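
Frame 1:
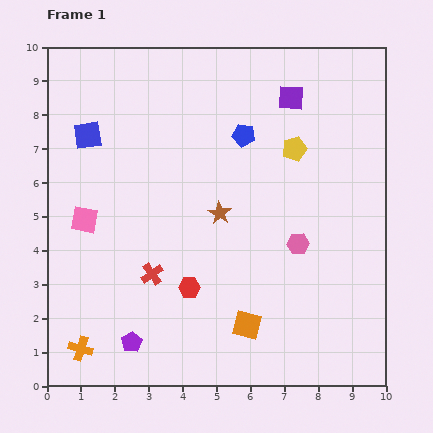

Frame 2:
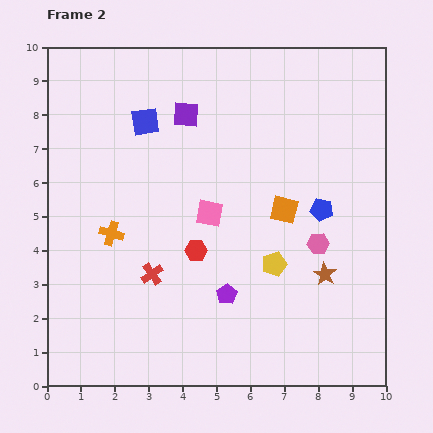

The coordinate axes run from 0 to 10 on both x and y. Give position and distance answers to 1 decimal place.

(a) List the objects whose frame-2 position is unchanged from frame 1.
the red cross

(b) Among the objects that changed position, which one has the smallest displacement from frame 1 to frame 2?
the pink hexagon

(moved 0.6)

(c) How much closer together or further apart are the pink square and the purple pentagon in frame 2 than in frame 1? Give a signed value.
-1.4

Distance in frame 1: 3.9. Distance in frame 2: 2.5.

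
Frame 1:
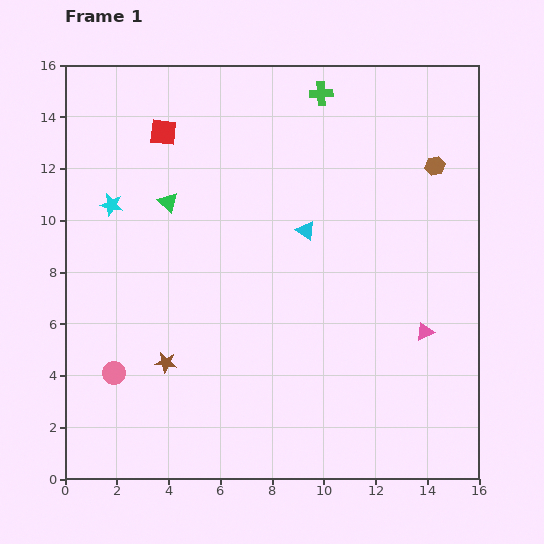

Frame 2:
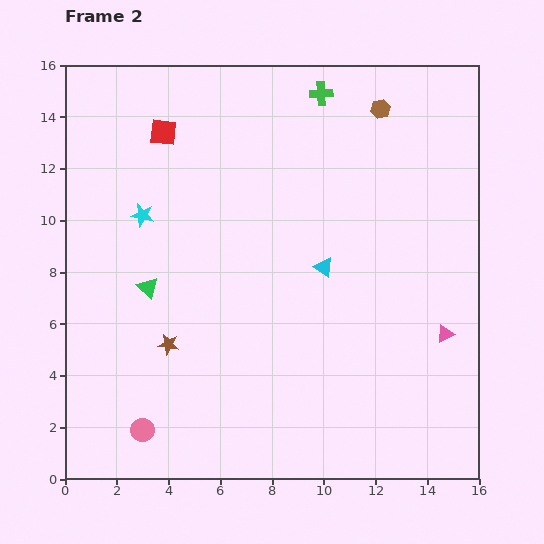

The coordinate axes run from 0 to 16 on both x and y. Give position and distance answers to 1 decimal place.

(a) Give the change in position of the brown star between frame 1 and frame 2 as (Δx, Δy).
(0.1, 0.7)

The brown star was at (3.9, 4.5) in frame 1 and (4.0, 5.2) in frame 2.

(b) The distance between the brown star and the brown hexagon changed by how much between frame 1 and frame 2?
-0.7

Distance in frame 1: 12.9. Distance in frame 2: 12.2.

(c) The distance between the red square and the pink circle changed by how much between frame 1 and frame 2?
+2.0

Distance in frame 1: 9.5. Distance in frame 2: 11.5.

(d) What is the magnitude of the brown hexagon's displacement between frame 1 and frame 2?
3.0

The brown hexagon moved from (14.3, 12.1) to (12.2, 14.3), a distance of √(2.1² + 2.2²) ≈ 3.0.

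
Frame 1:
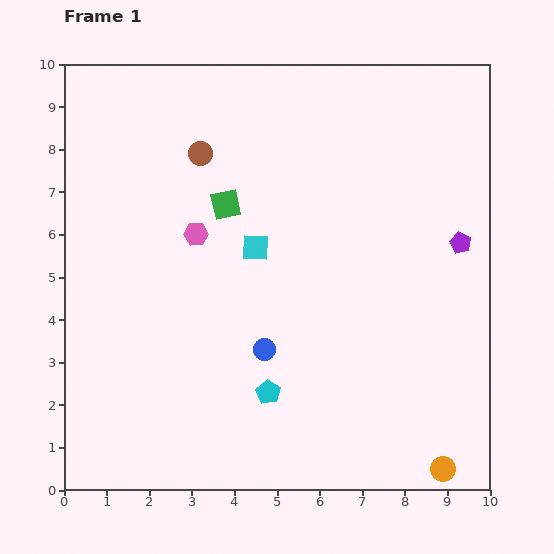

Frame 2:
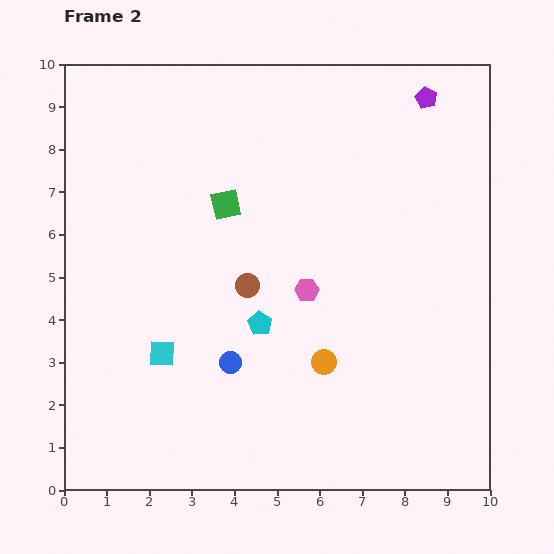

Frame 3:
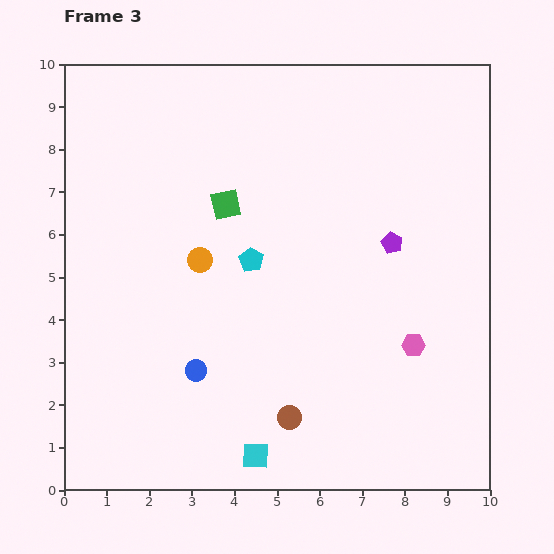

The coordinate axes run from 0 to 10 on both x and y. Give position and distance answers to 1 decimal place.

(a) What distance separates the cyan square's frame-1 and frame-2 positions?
3.3

The cyan square moved from (4.5, 5.7) to (2.3, 3.2), a distance of √(2.2² + 2.5²) ≈ 3.3.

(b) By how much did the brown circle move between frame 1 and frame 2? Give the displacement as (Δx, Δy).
(1.1, -3.1)

The brown circle was at (3.2, 7.9) in frame 1 and (4.3, 4.8) in frame 2.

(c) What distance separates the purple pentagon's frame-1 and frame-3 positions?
1.6

The purple pentagon moved from (9.3, 5.8) to (7.7, 5.8), a distance of √(1.6² + 0.0²) ≈ 1.6.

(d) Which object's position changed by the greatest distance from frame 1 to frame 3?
the orange circle

(moved 7.5; next 6.5)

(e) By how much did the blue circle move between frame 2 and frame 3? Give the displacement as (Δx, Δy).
(-0.8, -0.2)

The blue circle was at (3.9, 3.0) in frame 2 and (3.1, 2.8) in frame 3.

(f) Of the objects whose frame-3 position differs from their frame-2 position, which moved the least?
the blue circle

(moved 0.8)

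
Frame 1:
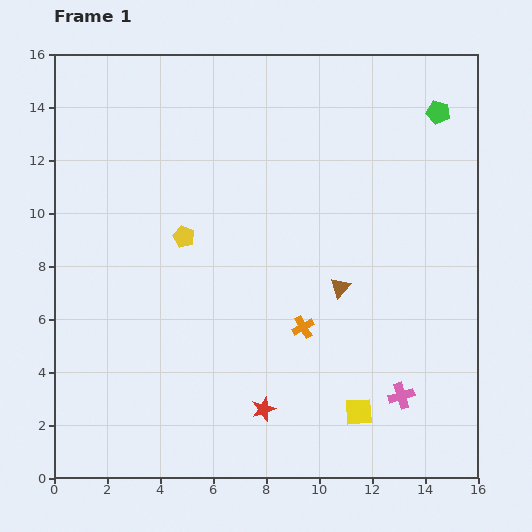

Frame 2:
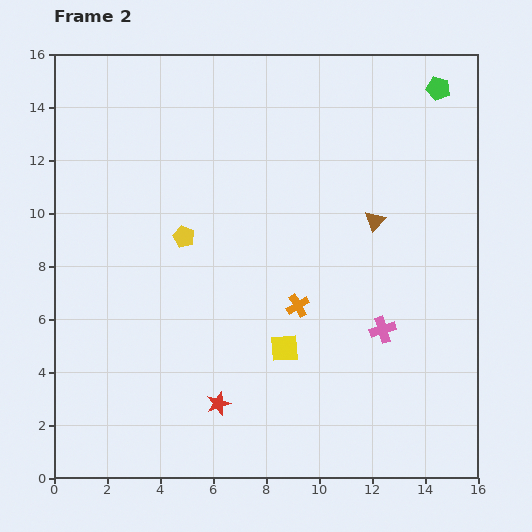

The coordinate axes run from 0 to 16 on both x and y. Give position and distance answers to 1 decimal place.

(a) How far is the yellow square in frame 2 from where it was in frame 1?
3.7

The yellow square moved from (11.5, 2.5) to (8.7, 4.9), a distance of √(2.8² + 2.4²) ≈ 3.7.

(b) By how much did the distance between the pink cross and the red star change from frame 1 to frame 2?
+1.6

Distance in frame 1: 5.2. Distance in frame 2: 6.8.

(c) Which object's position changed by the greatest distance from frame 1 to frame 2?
the yellow square

(moved 3.7; next 2.8)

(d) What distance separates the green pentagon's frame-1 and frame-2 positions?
0.9

The green pentagon moved from (14.5, 13.8) to (14.5, 14.7), a distance of √(0.0² + 0.9²) ≈ 0.9.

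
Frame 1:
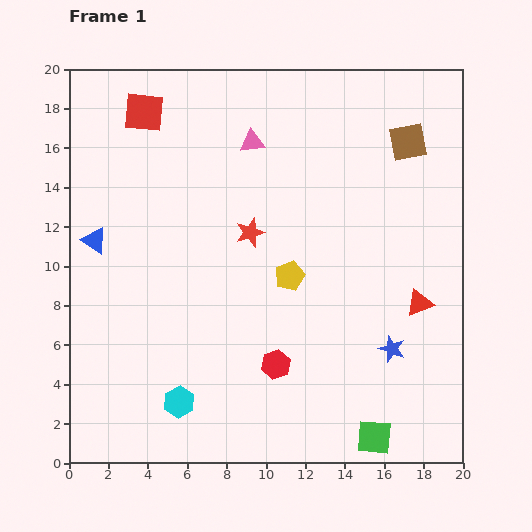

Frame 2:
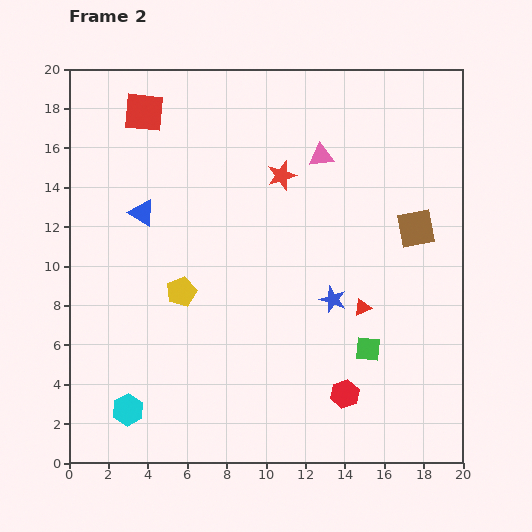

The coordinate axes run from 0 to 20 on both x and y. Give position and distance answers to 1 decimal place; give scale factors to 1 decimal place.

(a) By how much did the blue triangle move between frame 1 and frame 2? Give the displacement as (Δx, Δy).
(2.4, 1.4)

The blue triangle was at (1.3, 11.3) in frame 1 and (3.7, 12.7) in frame 2.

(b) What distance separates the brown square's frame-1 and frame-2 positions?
4.4

The brown square moved from (17.2, 16.3) to (17.6, 11.9), a distance of √(0.4² + 4.4²) ≈ 4.4.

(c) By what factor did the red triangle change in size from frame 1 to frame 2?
0.6×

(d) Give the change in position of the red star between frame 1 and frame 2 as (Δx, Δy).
(1.6, 2.9)

The red star was at (9.2, 11.7) in frame 1 and (10.8, 14.6) in frame 2.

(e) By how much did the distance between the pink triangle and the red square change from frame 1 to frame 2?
+3.6

Distance in frame 1: 5.7. Distance in frame 2: 9.3.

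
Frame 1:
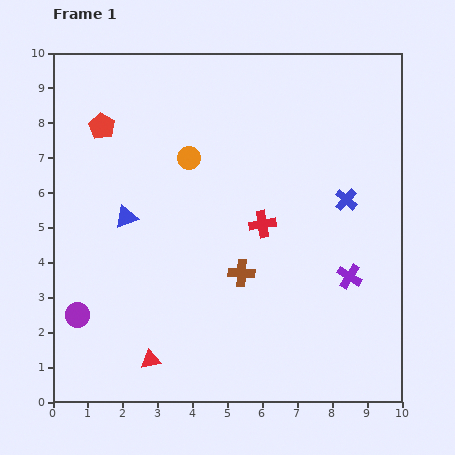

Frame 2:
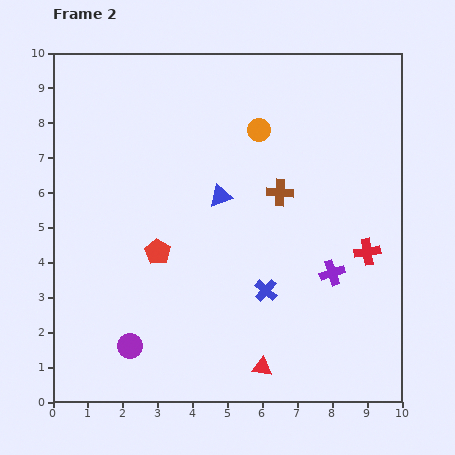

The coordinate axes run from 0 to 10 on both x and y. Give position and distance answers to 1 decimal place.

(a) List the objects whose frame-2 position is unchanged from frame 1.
none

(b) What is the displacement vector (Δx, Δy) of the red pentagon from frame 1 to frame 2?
(1.6, -3.6)

The red pentagon was at (1.4, 7.9) in frame 1 and (3.0, 4.3) in frame 2.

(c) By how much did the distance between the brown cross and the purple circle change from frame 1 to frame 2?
+1.3

Distance in frame 1: 4.9. Distance in frame 2: 6.2.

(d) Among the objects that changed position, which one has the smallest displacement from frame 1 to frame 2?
the purple cross

(moved 0.5)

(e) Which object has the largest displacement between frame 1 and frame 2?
the red pentagon

(moved 3.9; next 3.5)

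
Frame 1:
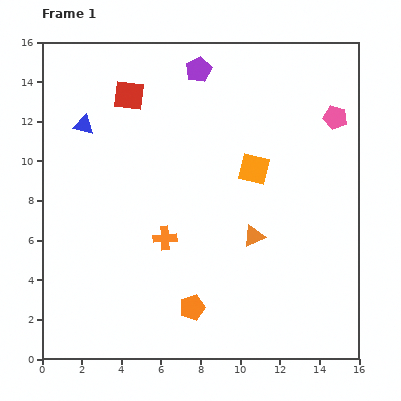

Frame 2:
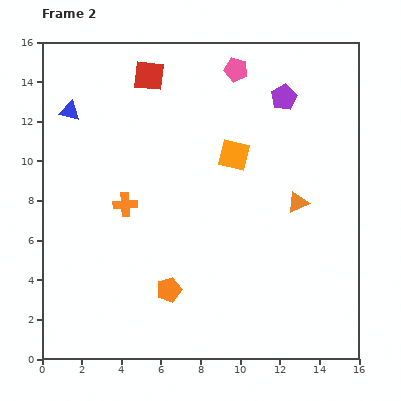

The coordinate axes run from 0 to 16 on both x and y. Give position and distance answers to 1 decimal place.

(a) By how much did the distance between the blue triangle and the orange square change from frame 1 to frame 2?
-0.3

Distance in frame 1: 8.9. Distance in frame 2: 8.6.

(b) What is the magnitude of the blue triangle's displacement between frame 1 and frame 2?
1.0

The blue triangle moved from (2.1, 11.8) to (1.4, 12.5), a distance of √(0.7² + 0.7²) ≈ 1.0.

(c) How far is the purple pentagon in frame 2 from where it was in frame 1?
4.5

The purple pentagon moved from (7.9, 14.6) to (12.2, 13.2), a distance of √(4.3² + 1.4²) ≈ 4.5.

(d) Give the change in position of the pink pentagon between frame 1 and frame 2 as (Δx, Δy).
(-5.0, 2.4)

The pink pentagon was at (14.8, 12.2) in frame 1 and (9.8, 14.6) in frame 2.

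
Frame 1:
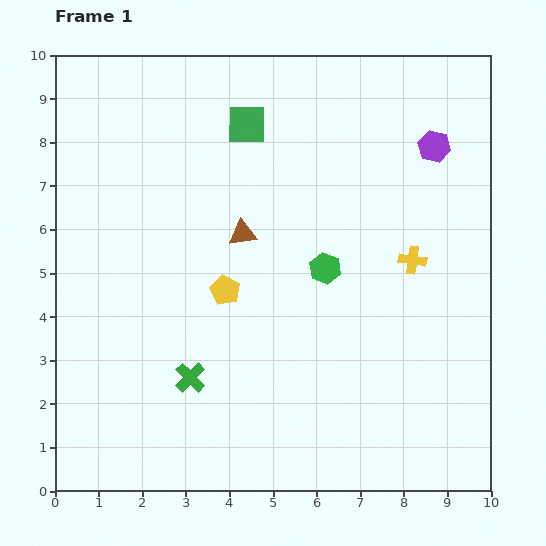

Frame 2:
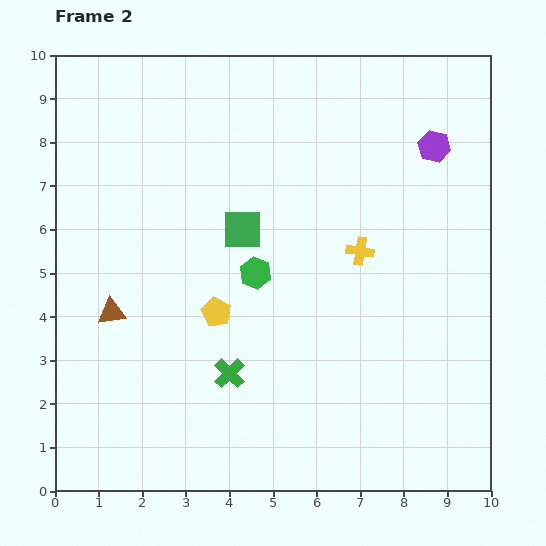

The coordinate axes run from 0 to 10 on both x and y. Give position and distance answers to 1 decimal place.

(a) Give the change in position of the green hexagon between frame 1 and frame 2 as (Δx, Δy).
(-1.6, -0.1)

The green hexagon was at (6.2, 5.1) in frame 1 and (4.6, 5.0) in frame 2.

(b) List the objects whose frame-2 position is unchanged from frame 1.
the purple hexagon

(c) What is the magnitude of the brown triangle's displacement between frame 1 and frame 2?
3.5

The brown triangle moved from (4.3, 5.9) to (1.3, 4.1), a distance of √(3.0² + 1.8²) ≈ 3.5.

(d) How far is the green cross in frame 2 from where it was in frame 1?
0.9

The green cross moved from (3.1, 2.6) to (4.0, 2.7), a distance of √(0.9² + 0.1²) ≈ 0.9.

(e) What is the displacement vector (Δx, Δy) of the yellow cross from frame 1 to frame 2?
(-1.2, 0.2)

The yellow cross was at (8.2, 5.3) in frame 1 and (7.0, 5.5) in frame 2.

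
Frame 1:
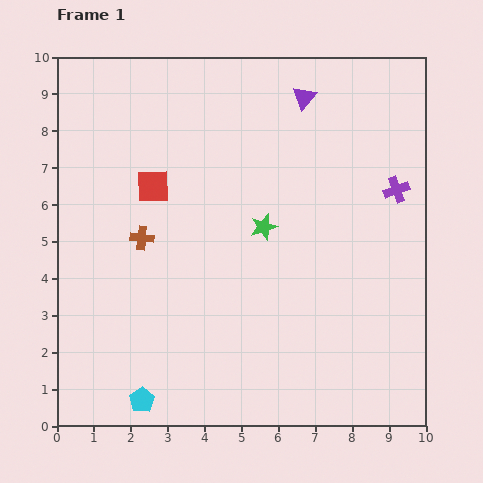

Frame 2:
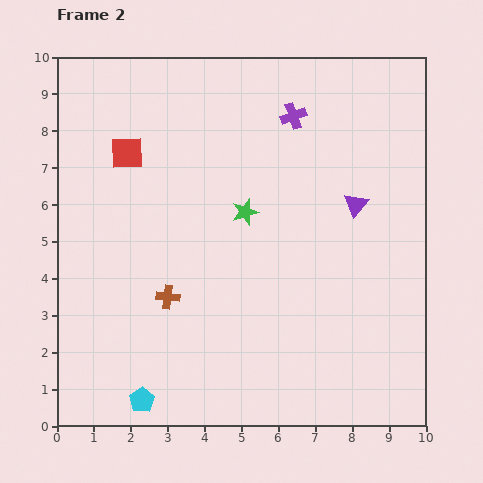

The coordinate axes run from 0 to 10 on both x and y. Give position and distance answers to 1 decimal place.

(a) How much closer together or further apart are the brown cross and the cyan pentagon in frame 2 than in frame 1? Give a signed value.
-1.5

Distance in frame 1: 4.4. Distance in frame 2: 2.9.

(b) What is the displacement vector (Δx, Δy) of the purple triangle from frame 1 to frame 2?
(1.4, -2.9)

The purple triangle was at (6.7, 8.9) in frame 1 and (8.1, 6.0) in frame 2.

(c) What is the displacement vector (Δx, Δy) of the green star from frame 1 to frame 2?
(-0.5, 0.4)

The green star was at (5.6, 5.4) in frame 1 and (5.1, 5.8) in frame 2.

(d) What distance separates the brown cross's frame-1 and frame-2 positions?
1.7

The brown cross moved from (2.3, 5.1) to (3.0, 3.5), a distance of √(0.7² + 1.6²) ≈ 1.7.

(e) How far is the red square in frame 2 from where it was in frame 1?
1.1

The red square moved from (2.6, 6.5) to (1.9, 7.4), a distance of √(0.7² + 0.9²) ≈ 1.1.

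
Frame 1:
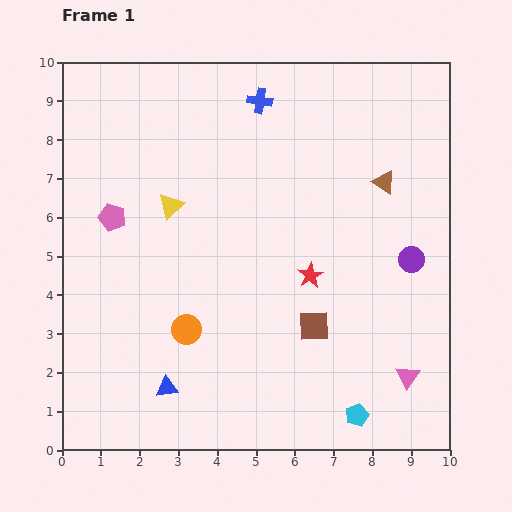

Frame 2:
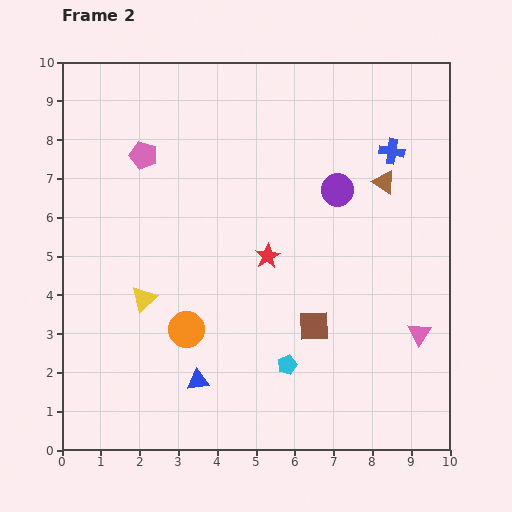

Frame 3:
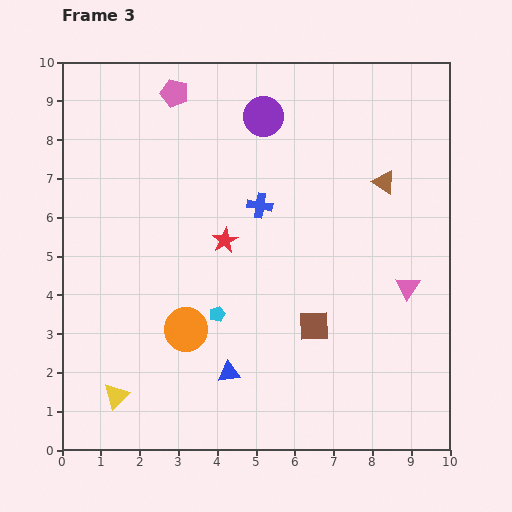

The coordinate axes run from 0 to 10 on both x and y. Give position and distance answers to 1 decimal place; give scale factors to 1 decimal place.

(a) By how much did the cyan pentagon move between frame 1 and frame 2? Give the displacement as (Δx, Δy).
(-1.8, 1.3)

The cyan pentagon was at (7.6, 0.9) in frame 1 and (5.8, 2.2) in frame 2.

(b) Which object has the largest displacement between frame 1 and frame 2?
the blue cross

(moved 3.6; next 2.6)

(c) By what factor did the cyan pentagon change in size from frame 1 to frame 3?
0.7×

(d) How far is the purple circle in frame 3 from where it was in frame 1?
5.3

The purple circle moved from (9.0, 4.9) to (5.2, 8.6), a distance of √(3.8² + 3.7²) ≈ 5.3.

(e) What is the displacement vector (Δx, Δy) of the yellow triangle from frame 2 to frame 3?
(-0.7, -2.5)

The yellow triangle was at (2.1, 3.9) in frame 2 and (1.4, 1.4) in frame 3.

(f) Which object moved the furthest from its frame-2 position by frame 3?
the blue cross

(moved 3.7; next 2.7)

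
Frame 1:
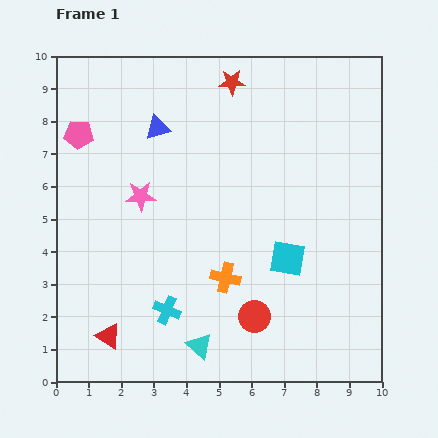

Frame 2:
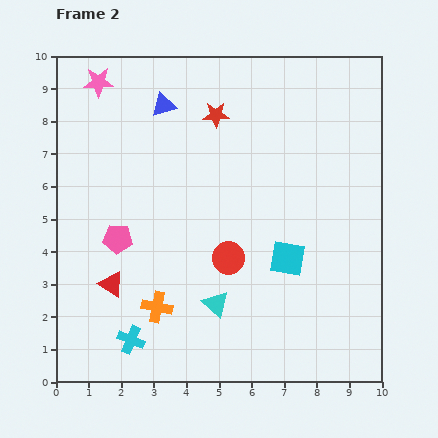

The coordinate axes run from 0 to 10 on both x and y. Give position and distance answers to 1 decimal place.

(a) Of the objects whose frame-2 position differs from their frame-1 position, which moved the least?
the blue triangle

(moved 0.7)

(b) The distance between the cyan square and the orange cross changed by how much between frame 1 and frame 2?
+2.3

Distance in frame 1: 2.0. Distance in frame 2: 4.3.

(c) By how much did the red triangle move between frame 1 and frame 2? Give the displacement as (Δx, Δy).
(0.1, 1.6)

The red triangle was at (1.6, 1.4) in frame 1 and (1.7, 3.0) in frame 2.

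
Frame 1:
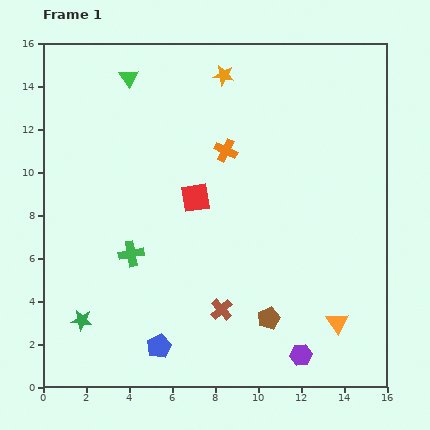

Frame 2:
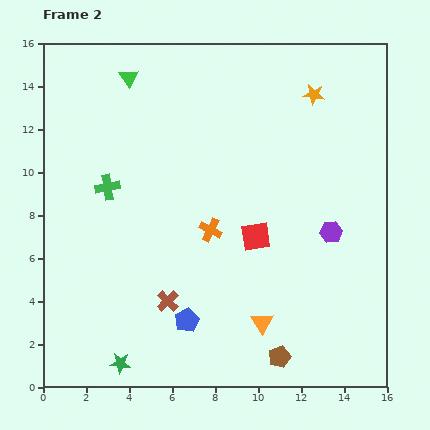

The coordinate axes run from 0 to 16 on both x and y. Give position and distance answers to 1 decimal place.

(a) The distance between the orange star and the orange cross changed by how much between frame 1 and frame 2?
+4.4

Distance in frame 1: 3.5. Distance in frame 2: 7.9.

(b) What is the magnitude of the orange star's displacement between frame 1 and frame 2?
4.3

The orange star moved from (8.4, 14.5) to (12.6, 13.6), a distance of √(4.2² + 0.9²) ≈ 4.3.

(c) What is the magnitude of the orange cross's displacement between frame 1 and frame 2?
3.8

The orange cross moved from (8.5, 11.0) to (7.8, 7.3), a distance of √(0.7² + 3.7²) ≈ 3.8.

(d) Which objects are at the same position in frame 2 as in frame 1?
the green triangle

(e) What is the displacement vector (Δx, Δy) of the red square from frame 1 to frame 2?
(2.8, -1.8)

The red square was at (7.1, 8.8) in frame 1 and (9.9, 7.0) in frame 2.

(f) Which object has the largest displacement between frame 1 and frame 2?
the purple hexagon

(moved 5.9; next 4.3)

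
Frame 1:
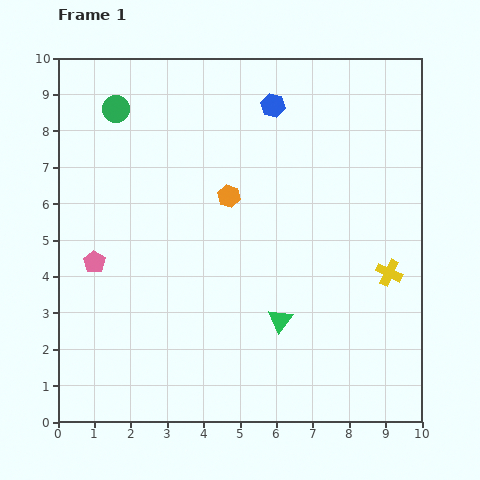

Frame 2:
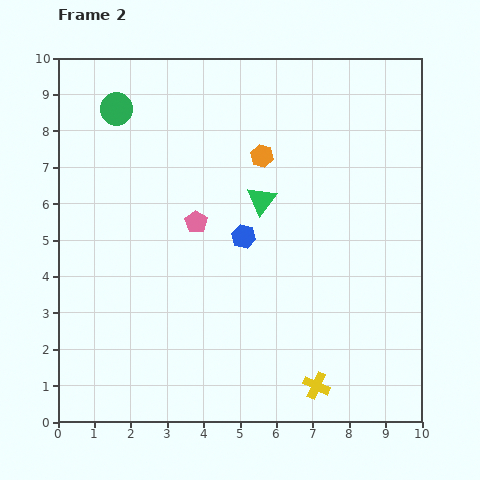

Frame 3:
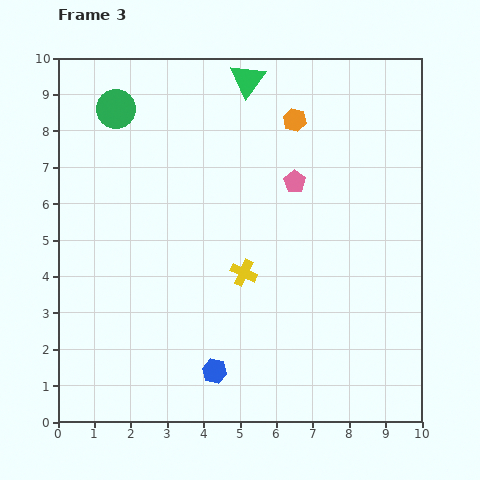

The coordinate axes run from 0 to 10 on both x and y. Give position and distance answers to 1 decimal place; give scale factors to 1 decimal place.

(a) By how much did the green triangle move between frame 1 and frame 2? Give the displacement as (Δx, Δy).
(-0.5, 3.3)

The green triangle was at (6.1, 2.8) in frame 1 and (5.6, 6.1) in frame 2.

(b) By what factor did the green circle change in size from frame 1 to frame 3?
1.4×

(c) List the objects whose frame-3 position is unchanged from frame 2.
the green circle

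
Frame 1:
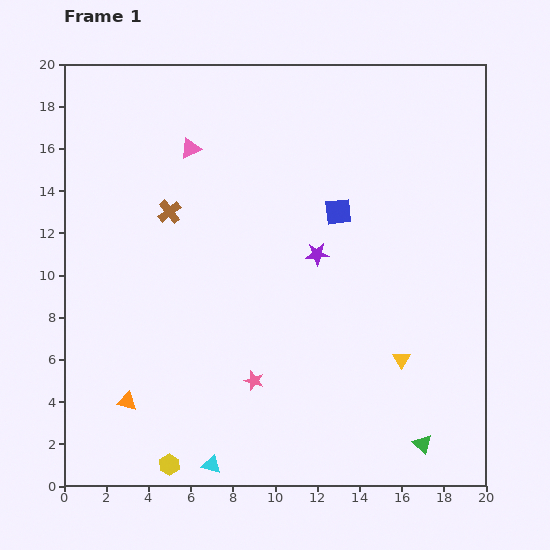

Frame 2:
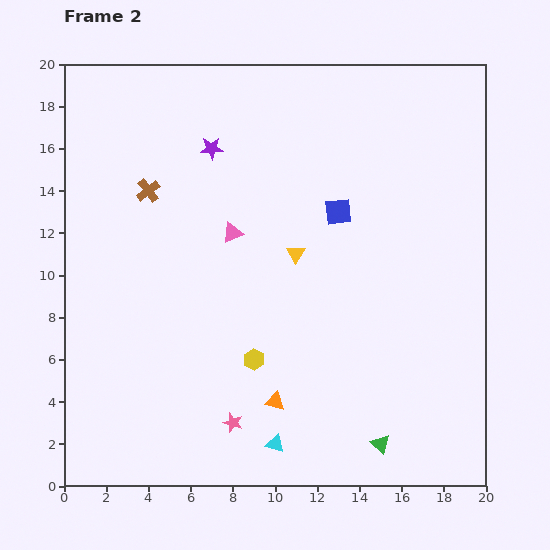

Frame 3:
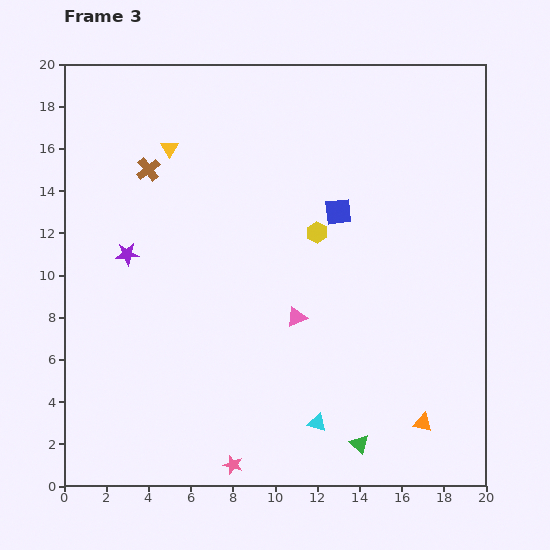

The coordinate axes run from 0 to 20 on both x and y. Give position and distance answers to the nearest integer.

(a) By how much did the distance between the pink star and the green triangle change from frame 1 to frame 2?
-2

Distance in frame 1: 9. Distance in frame 2: 7.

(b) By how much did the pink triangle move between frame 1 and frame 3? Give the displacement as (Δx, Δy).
(5, -8)

The pink triangle was at (6, 16) in frame 1 and (11, 8) in frame 3.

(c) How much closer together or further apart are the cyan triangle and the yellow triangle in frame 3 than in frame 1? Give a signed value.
+5

Distance in frame 1: 10. Distance in frame 3: 15.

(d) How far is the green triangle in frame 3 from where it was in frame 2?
1

The green triangle moved from (15, 2) to (14, 2), a distance of √(1² + 0²) ≈ 1.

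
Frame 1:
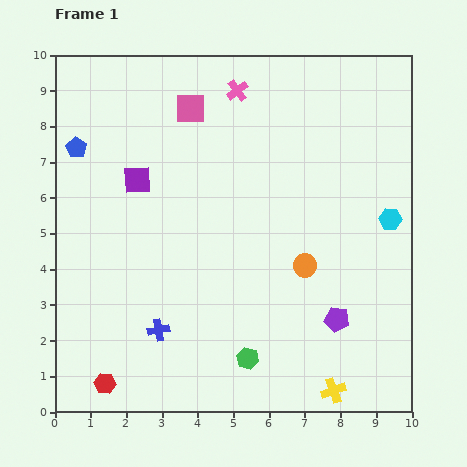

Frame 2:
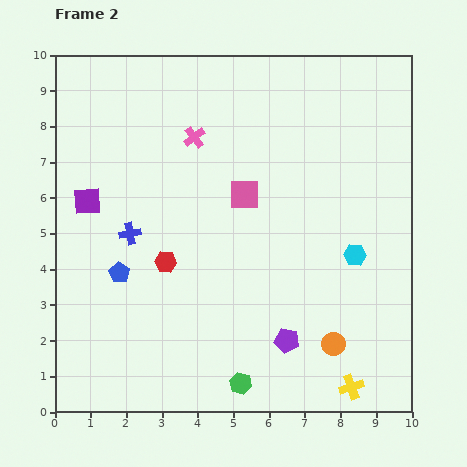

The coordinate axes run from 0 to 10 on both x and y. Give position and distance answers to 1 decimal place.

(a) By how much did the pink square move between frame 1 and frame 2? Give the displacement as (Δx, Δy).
(1.5, -2.4)

The pink square was at (3.8, 8.5) in frame 1 and (5.3, 6.1) in frame 2.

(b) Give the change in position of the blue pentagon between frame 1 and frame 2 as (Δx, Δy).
(1.2, -3.5)

The blue pentagon was at (0.6, 7.4) in frame 1 and (1.8, 3.9) in frame 2.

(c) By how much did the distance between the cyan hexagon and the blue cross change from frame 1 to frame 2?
-0.9

Distance in frame 1: 7.2. Distance in frame 2: 6.3.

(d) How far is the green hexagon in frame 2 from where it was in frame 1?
0.7

The green hexagon moved from (5.4, 1.5) to (5.2, 0.8), a distance of √(0.2² + 0.7²) ≈ 0.7.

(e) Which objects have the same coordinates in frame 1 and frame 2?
none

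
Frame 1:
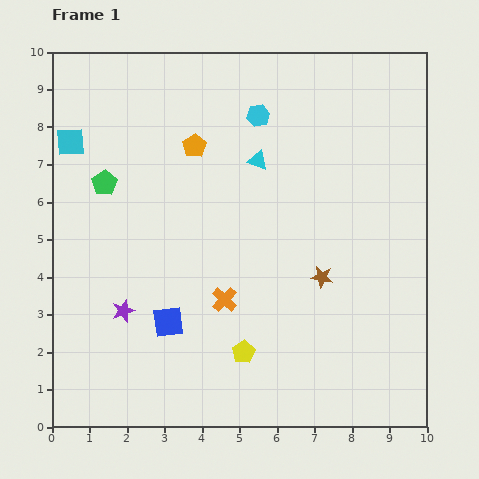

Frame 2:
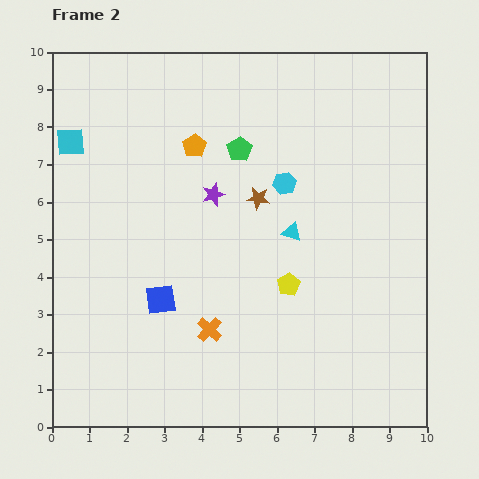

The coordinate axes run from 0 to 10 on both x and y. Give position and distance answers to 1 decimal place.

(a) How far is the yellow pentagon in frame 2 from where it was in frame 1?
2.2

The yellow pentagon moved from (5.1, 2.0) to (6.3, 3.8), a distance of √(1.2² + 1.8²) ≈ 2.2.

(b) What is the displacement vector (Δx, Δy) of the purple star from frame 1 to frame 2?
(2.4, 3.1)

The purple star was at (1.9, 3.1) in frame 1 and (4.3, 6.2) in frame 2.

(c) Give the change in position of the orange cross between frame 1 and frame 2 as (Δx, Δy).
(-0.4, -0.8)

The orange cross was at (4.6, 3.4) in frame 1 and (4.2, 2.6) in frame 2.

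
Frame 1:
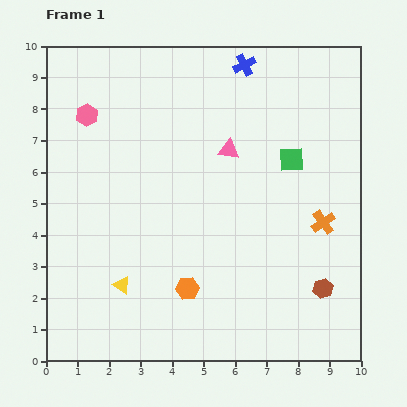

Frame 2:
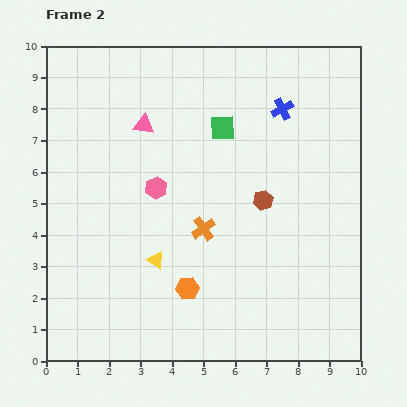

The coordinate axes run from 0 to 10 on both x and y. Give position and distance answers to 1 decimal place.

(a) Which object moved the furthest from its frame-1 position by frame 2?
the orange cross

(moved 3.8; next 3.4)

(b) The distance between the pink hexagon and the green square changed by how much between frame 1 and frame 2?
-3.8

Distance in frame 1: 6.6. Distance in frame 2: 2.8.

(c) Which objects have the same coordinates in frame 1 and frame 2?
the orange hexagon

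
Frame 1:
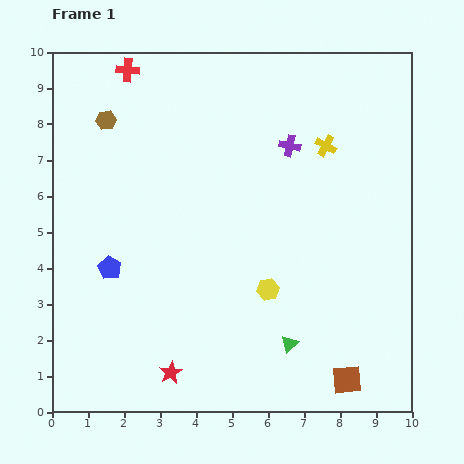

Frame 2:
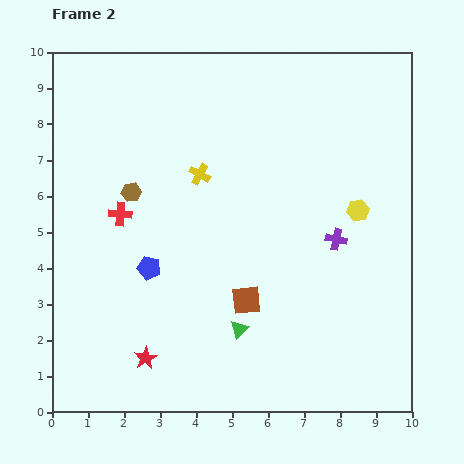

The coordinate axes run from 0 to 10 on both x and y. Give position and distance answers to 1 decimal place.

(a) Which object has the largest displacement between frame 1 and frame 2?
the red cross

(moved 4.0; next 3.6)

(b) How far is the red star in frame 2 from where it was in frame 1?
0.8

The red star moved from (3.3, 1.1) to (2.6, 1.5), a distance of √(0.7² + 0.4²) ≈ 0.8.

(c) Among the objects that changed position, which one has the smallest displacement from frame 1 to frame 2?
the red star

(moved 0.8)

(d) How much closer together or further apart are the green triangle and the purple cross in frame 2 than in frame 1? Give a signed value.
-1.8

Distance in frame 1: 5.5. Distance in frame 2: 3.7.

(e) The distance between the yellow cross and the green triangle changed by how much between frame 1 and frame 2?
-1.2

Distance in frame 1: 5.6. Distance in frame 2: 4.4.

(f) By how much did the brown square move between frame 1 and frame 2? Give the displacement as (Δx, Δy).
(-2.8, 2.2)

The brown square was at (8.2, 0.9) in frame 1 and (5.4, 3.1) in frame 2.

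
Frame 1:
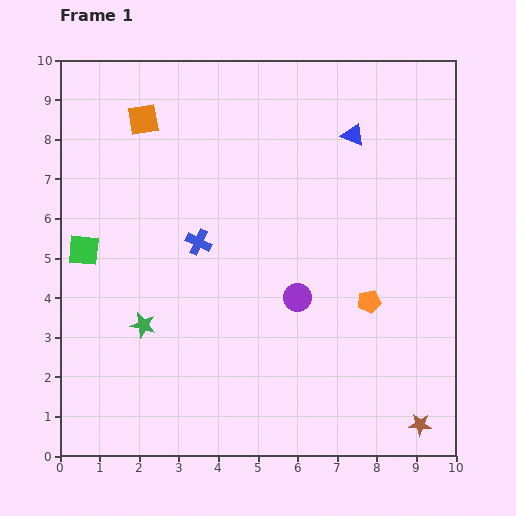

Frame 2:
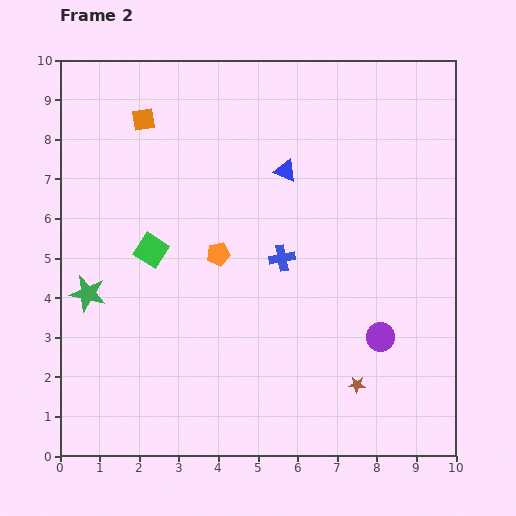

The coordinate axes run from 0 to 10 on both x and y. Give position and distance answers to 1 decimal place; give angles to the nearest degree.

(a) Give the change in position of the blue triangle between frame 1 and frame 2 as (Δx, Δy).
(-1.7, -0.9)

The blue triangle was at (7.4, 8.1) in frame 1 and (5.7, 7.2) in frame 2.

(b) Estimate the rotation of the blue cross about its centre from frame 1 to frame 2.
36° counter-clockwise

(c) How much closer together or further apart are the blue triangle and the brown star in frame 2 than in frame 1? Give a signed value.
-1.8

Distance in frame 1: 7.5. Distance in frame 2: 5.7.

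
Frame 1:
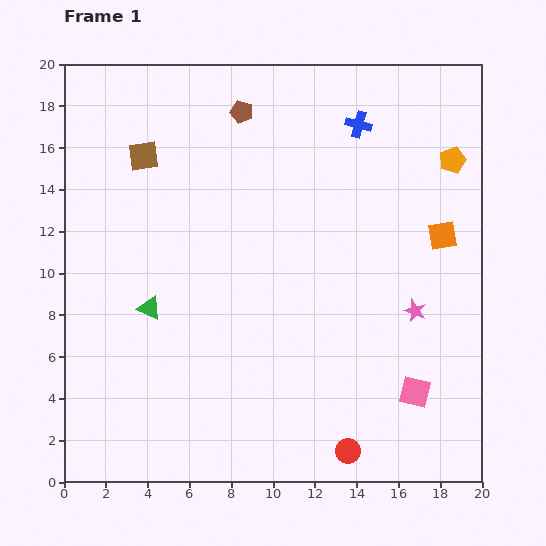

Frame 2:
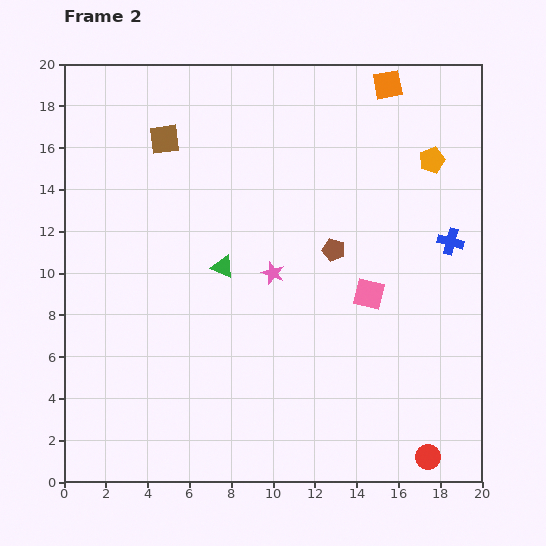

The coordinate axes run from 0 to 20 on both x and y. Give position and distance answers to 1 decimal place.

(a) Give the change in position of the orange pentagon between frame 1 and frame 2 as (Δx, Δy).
(-1.0, 0.0)

The orange pentagon was at (18.6, 15.4) in frame 1 and (17.6, 15.4) in frame 2.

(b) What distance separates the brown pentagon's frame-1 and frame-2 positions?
7.9

The brown pentagon moved from (8.5, 17.7) to (12.9, 11.1), a distance of √(4.4² + 6.6²) ≈ 7.9.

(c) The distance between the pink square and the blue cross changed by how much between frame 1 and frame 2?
-8.5

Distance in frame 1: 13.1. Distance in frame 2: 4.6.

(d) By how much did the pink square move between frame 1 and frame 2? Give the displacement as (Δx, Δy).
(-2.2, 4.7)

The pink square was at (16.8, 4.3) in frame 1 and (14.6, 9.0) in frame 2.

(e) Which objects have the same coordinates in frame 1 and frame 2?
none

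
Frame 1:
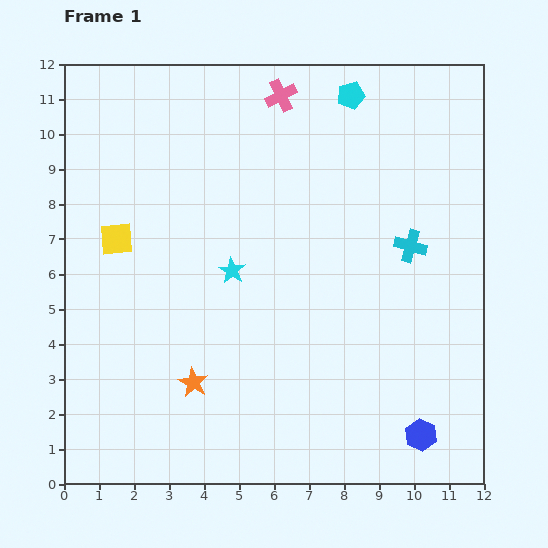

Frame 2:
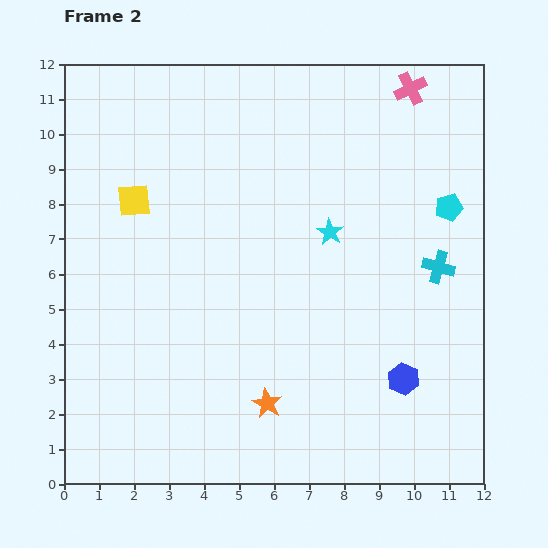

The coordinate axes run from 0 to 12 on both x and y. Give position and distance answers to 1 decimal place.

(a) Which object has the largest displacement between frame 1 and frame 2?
the cyan pentagon

(moved 4.3; next 3.7)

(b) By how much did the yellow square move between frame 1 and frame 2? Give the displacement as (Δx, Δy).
(0.5, 1.1)

The yellow square was at (1.5, 7.0) in frame 1 and (2.0, 8.1) in frame 2.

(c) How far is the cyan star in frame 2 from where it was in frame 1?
3.0

The cyan star moved from (4.8, 6.1) to (7.6, 7.2), a distance of √(2.8² + 1.1²) ≈ 3.0.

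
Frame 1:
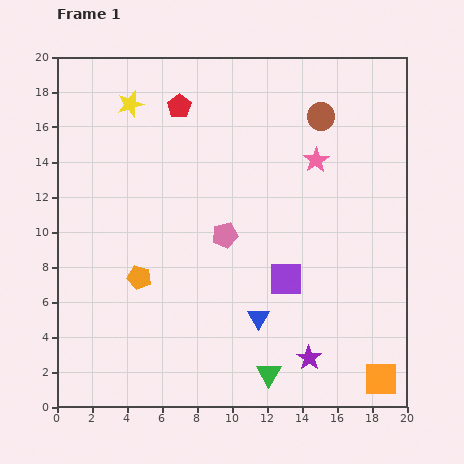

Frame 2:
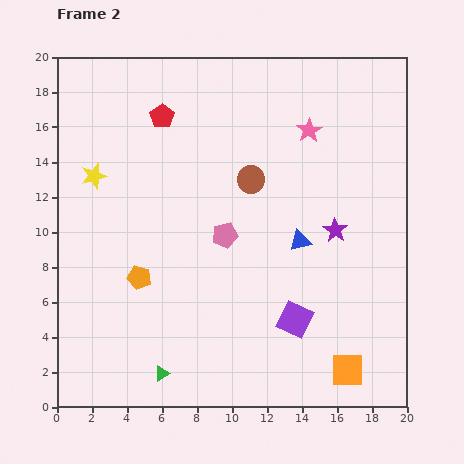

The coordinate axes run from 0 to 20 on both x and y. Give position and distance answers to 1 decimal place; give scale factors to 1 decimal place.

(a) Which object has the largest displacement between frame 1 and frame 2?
the purple star

(moved 7.5; next 6.1)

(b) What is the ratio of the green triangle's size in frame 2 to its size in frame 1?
0.6×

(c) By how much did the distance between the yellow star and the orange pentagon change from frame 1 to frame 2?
-3.5

Distance in frame 1: 9.9. Distance in frame 2: 6.4.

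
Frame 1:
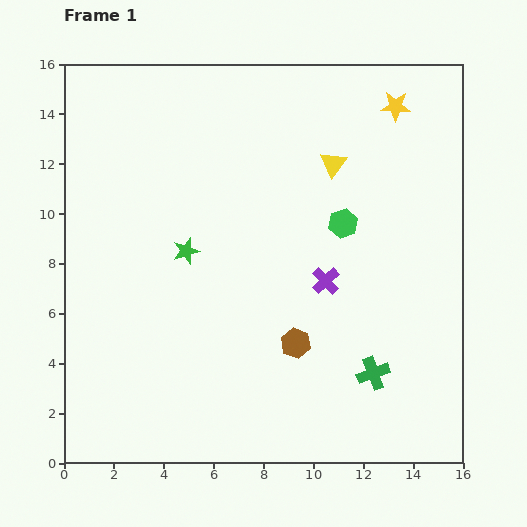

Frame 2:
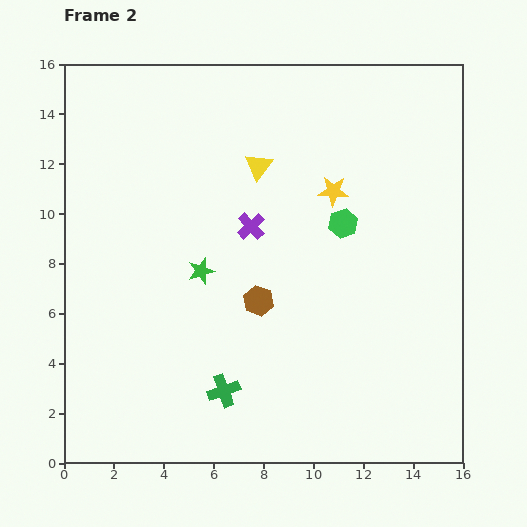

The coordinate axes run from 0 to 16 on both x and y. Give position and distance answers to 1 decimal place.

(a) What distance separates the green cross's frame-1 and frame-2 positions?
6.0

The green cross moved from (12.4, 3.6) to (6.4, 2.9), a distance of √(6.0² + 0.7²) ≈ 6.0.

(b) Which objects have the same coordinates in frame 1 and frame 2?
the green hexagon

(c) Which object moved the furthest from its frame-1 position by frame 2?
the green cross

(moved 6.0; next 4.2)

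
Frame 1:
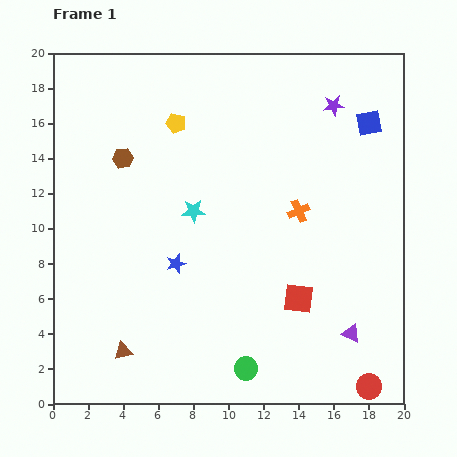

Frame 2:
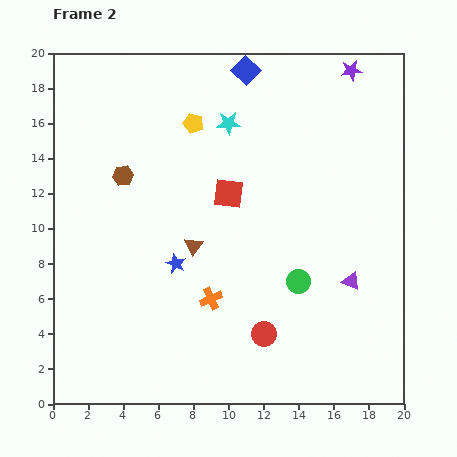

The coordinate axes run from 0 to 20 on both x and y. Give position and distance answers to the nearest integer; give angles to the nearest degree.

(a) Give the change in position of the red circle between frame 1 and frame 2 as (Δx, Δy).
(-6, 3)

The red circle was at (18, 1) in frame 1 and (12, 4) in frame 2.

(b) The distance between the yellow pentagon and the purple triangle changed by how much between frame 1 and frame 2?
-3

Distance in frame 1: 16. Distance in frame 2: 13.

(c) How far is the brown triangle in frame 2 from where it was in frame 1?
7

The brown triangle moved from (4, 3) to (8, 9), a distance of √(4² + 6²) ≈ 7.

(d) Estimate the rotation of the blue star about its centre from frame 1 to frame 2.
29° counter-clockwise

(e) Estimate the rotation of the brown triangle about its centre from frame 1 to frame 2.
42° counter-clockwise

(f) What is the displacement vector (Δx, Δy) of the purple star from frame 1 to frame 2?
(1, 2)

The purple star was at (16, 17) in frame 1 and (17, 19) in frame 2.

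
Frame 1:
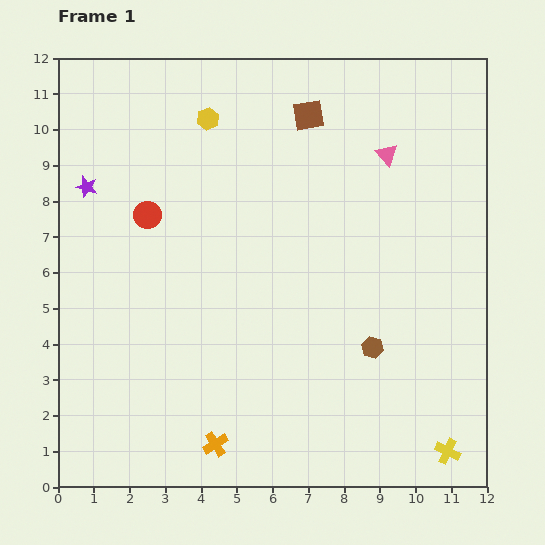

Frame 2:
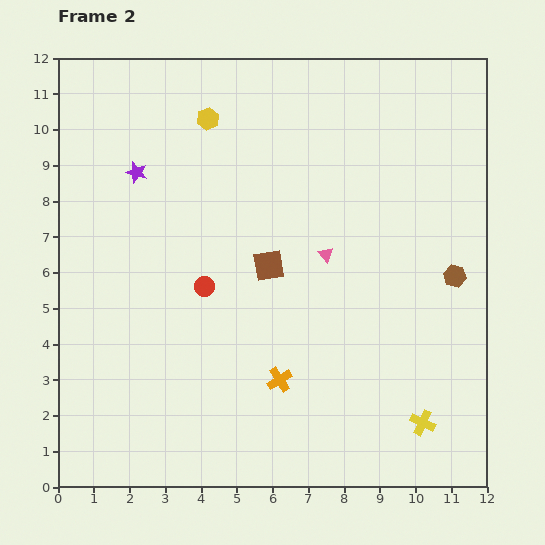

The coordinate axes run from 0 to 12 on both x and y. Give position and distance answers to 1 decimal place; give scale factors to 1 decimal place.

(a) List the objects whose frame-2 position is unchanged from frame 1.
the yellow hexagon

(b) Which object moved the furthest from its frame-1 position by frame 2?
the brown square

(moved 4.3; next 3.3)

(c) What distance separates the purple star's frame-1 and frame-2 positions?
1.5

The purple star moved from (0.8, 8.4) to (2.2, 8.8), a distance of √(1.4² + 0.4²) ≈ 1.5.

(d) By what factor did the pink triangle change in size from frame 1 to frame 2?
0.7×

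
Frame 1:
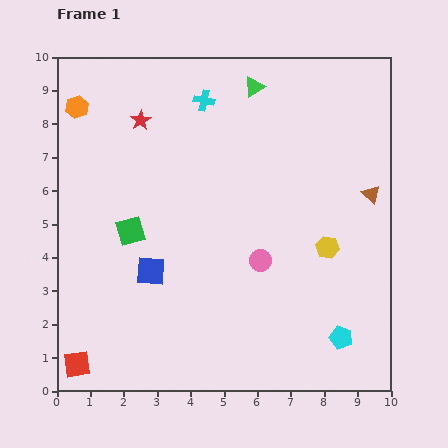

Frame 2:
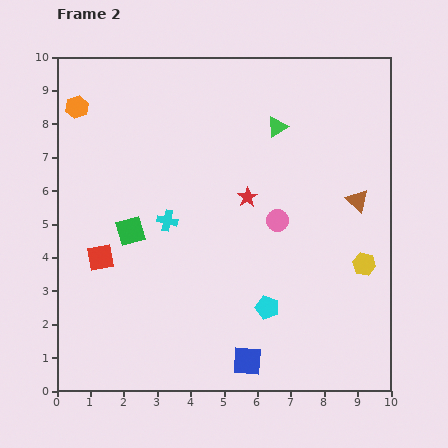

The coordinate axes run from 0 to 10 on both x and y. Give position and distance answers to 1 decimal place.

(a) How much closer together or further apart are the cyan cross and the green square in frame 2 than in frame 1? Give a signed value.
-3.4

Distance in frame 1: 4.5. Distance in frame 2: 1.1.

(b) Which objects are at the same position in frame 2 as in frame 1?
the orange hexagon, the green square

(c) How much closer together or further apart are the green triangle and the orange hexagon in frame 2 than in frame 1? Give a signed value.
+0.7

Distance in frame 1: 5.3. Distance in frame 2: 6.0.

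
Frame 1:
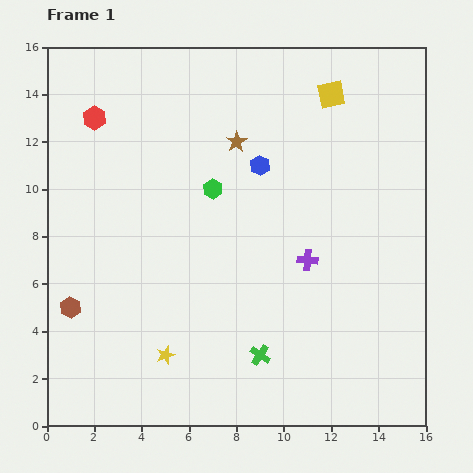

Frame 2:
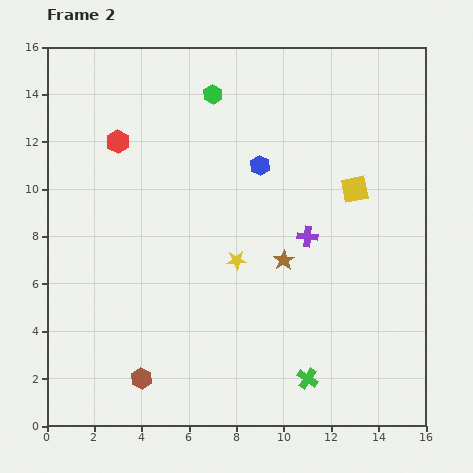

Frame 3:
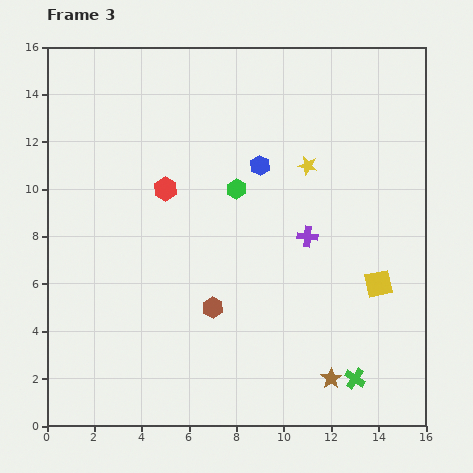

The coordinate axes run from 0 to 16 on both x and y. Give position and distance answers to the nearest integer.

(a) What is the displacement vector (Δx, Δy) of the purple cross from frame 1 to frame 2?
(0, 1)

The purple cross was at (11, 7) in frame 1 and (11, 8) in frame 2.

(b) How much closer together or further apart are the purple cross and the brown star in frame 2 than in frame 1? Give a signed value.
-5

Distance in frame 1: 6. Distance in frame 2: 1.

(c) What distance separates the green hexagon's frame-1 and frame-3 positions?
1

The green hexagon moved from (7, 10) to (8, 10), a distance of √(1² + 0²) ≈ 1.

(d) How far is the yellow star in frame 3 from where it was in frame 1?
10

The yellow star moved from (5, 3) to (11, 11), a distance of √(6² + 8²) ≈ 10.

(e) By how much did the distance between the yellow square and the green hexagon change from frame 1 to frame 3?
+1

Distance in frame 1: 6. Distance in frame 3: 7.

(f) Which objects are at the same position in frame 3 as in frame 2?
the blue hexagon, the purple cross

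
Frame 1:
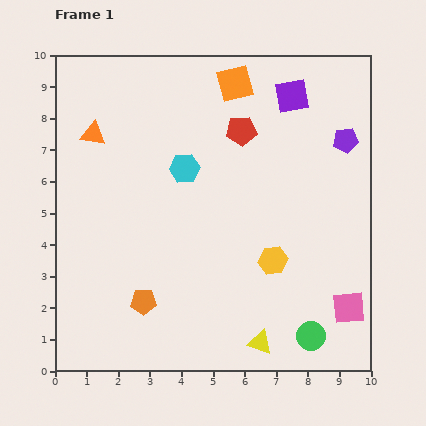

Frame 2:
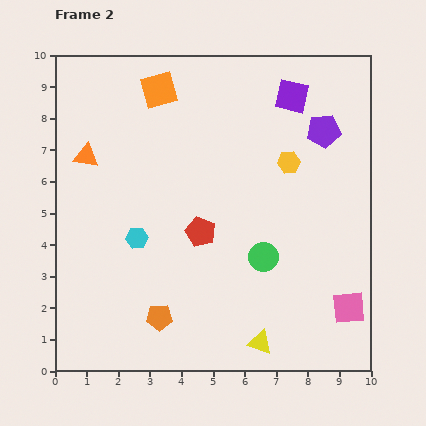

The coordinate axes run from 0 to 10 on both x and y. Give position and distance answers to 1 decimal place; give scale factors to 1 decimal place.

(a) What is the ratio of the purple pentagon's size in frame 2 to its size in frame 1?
1.3×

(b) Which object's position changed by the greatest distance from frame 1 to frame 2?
the red pentagon

(moved 3.5; next 3.1)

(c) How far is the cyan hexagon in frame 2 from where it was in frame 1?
2.7

The cyan hexagon moved from (4.1, 6.4) to (2.6, 4.2), a distance of √(1.5² + 2.2²) ≈ 2.7.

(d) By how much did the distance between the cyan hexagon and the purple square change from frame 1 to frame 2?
+2.6

Distance in frame 1: 4.1. Distance in frame 2: 6.7.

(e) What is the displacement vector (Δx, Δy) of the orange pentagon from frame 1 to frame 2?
(0.5, -0.5)

The orange pentagon was at (2.8, 2.2) in frame 1 and (3.3, 1.7) in frame 2.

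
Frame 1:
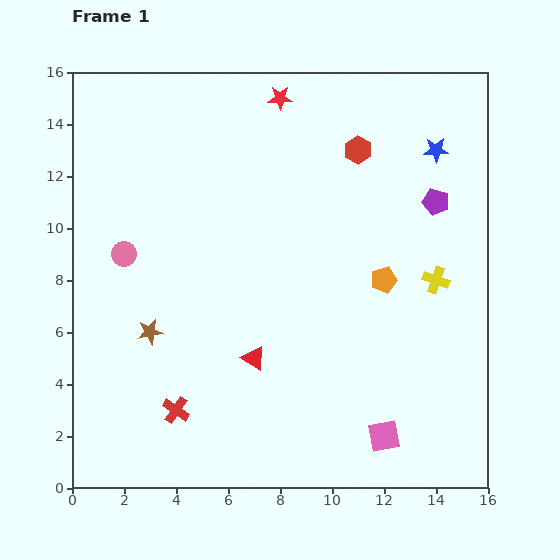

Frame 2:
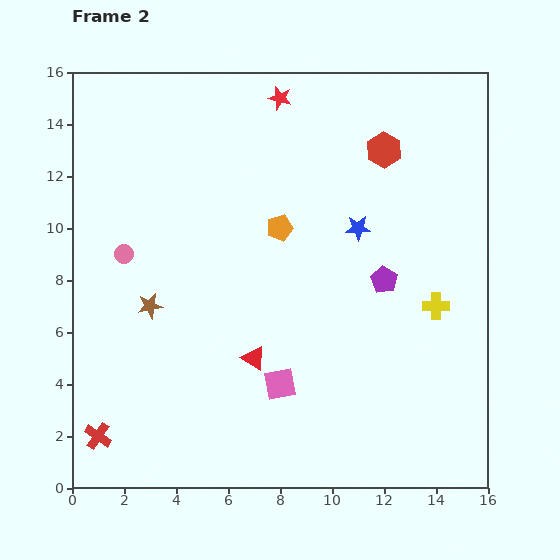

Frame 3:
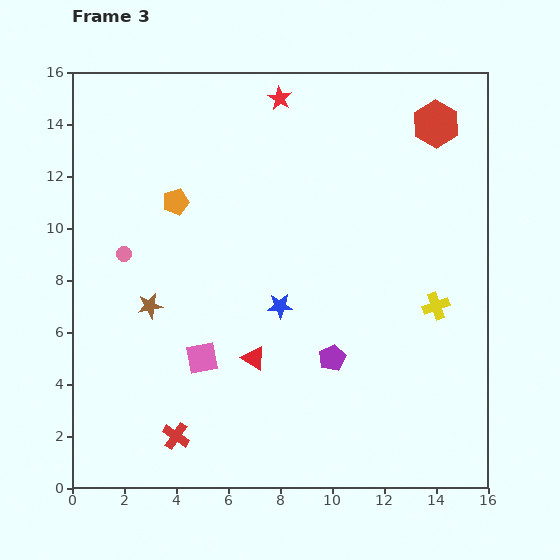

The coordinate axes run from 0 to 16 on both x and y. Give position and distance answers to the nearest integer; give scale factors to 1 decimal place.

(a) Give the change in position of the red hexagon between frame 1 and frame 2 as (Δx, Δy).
(1, 0)

The red hexagon was at (11, 13) in frame 1 and (12, 13) in frame 2.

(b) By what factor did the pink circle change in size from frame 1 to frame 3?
0.6×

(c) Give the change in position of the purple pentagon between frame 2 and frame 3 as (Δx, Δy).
(-2, -3)

The purple pentagon was at (12, 8) in frame 2 and (10, 5) in frame 3.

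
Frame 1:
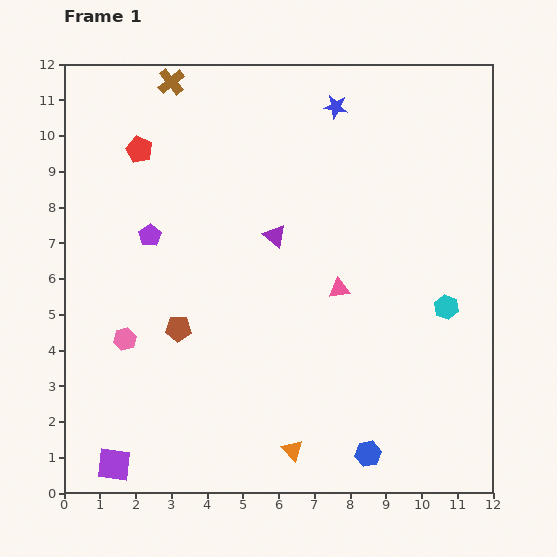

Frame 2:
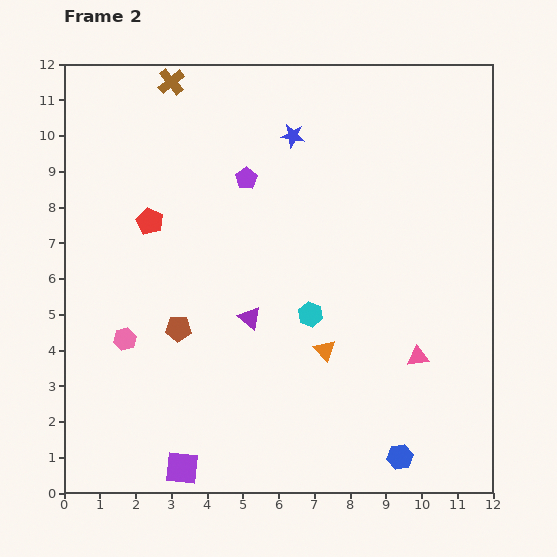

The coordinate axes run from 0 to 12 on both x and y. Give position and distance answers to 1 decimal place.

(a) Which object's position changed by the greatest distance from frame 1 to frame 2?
the cyan hexagon

(moved 3.8; next 3.1)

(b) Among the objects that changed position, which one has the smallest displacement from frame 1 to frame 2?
the blue hexagon

(moved 0.9)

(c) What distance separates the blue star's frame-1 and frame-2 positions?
1.4

The blue star moved from (7.6, 10.8) to (6.4, 10.0), a distance of √(1.2² + 0.8²) ≈ 1.4.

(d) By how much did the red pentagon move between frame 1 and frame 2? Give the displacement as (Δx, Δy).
(0.3, -2.0)

The red pentagon was at (2.1, 9.6) in frame 1 and (2.4, 7.6) in frame 2.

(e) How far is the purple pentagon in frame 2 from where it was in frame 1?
3.1

The purple pentagon moved from (2.4, 7.2) to (5.1, 8.8), a distance of √(2.7² + 1.6²) ≈ 3.1.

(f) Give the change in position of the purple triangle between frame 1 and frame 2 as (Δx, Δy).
(-0.7, -2.3)

The purple triangle was at (5.9, 7.2) in frame 1 and (5.2, 4.9) in frame 2.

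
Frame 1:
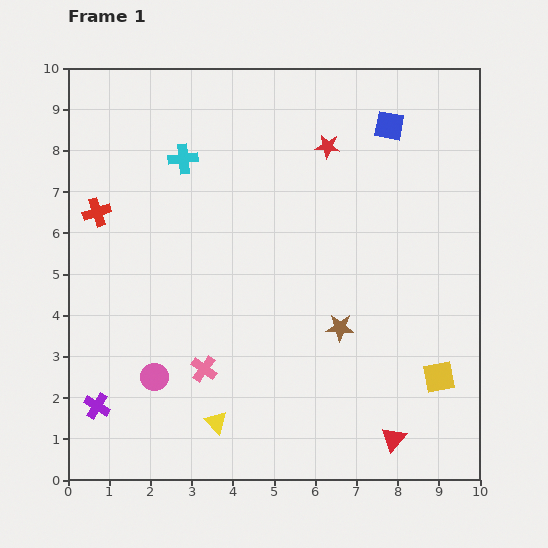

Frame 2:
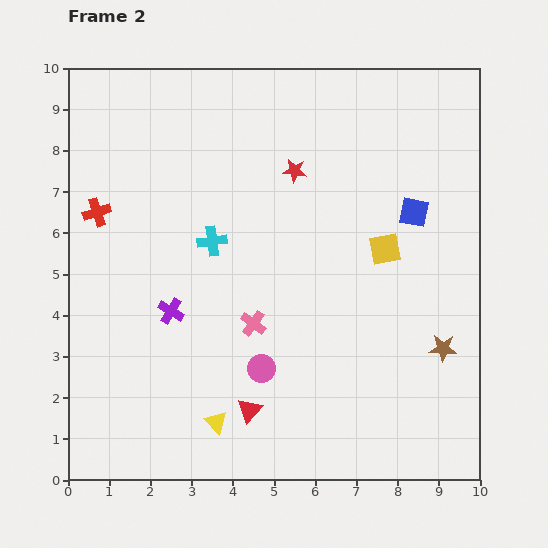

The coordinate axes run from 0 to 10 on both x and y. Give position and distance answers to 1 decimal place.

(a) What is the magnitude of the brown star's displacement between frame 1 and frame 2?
2.5

The brown star moved from (6.6, 3.7) to (9.1, 3.2), a distance of √(2.5² + 0.5²) ≈ 2.5.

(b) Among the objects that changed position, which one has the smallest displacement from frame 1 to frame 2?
the red star

(moved 1.0)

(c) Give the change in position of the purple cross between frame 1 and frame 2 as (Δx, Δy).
(1.8, 2.3)

The purple cross was at (0.7, 1.8) in frame 1 and (2.5, 4.1) in frame 2.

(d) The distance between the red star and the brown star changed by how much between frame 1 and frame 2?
+1.2

Distance in frame 1: 4.4. Distance in frame 2: 5.6.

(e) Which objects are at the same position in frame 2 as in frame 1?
the yellow triangle, the red cross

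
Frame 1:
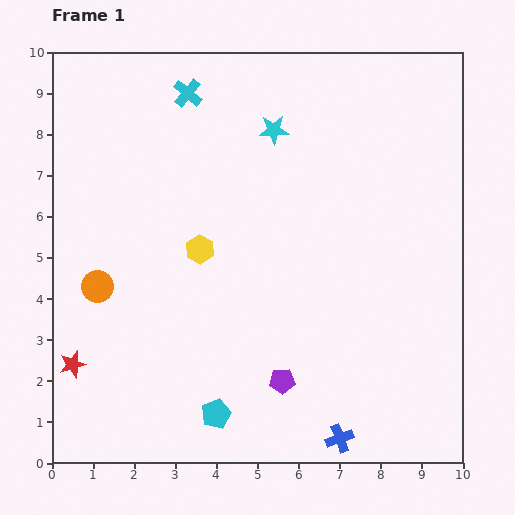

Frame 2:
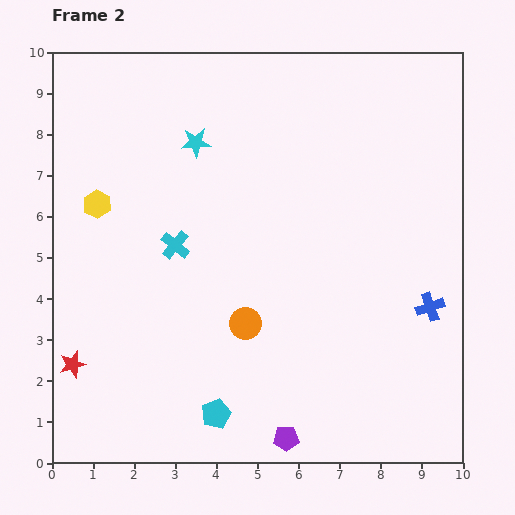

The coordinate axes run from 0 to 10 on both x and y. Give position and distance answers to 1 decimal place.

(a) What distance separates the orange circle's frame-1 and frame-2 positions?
3.7

The orange circle moved from (1.1, 4.3) to (4.7, 3.4), a distance of √(3.6² + 0.9²) ≈ 3.7.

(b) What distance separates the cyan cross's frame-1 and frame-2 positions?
3.7

The cyan cross moved from (3.3, 9.0) to (3.0, 5.3), a distance of √(0.3² + 3.7²) ≈ 3.7.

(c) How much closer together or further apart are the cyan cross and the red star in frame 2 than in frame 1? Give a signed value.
-3.4

Distance in frame 1: 7.2. Distance in frame 2: 3.8.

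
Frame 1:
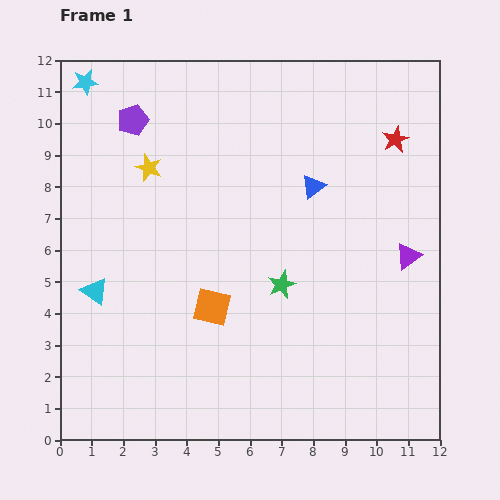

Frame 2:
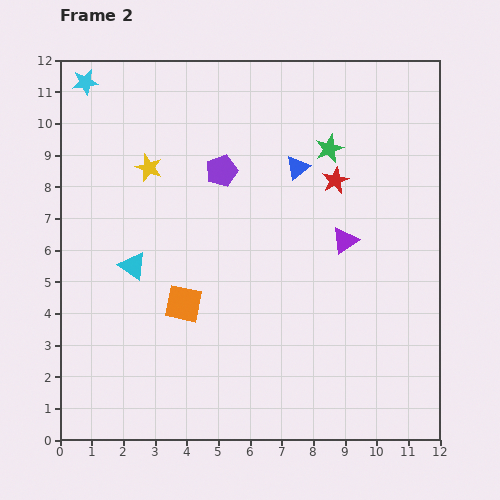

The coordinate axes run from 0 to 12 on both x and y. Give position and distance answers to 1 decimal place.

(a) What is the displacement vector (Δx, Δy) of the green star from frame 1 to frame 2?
(1.5, 4.3)

The green star was at (7.0, 4.9) in frame 1 and (8.5, 9.2) in frame 2.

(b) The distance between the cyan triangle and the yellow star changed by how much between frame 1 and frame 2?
-1.2

Distance in frame 1: 4.3. Distance in frame 2: 3.1.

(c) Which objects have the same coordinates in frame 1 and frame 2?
the yellow star, the cyan star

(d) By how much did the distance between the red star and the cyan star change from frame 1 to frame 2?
-1.5

Distance in frame 1: 10.0. Distance in frame 2: 8.5.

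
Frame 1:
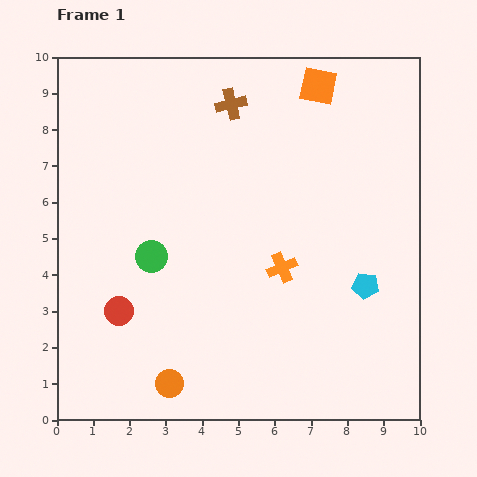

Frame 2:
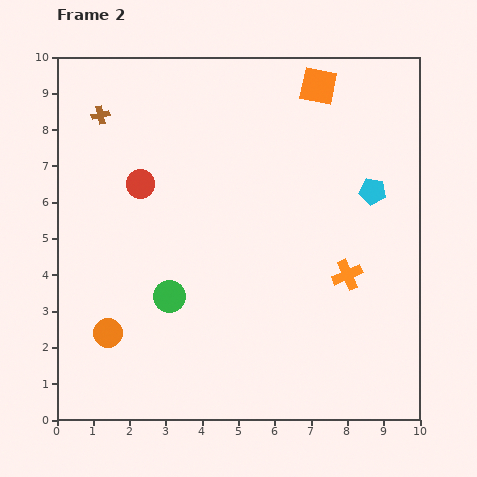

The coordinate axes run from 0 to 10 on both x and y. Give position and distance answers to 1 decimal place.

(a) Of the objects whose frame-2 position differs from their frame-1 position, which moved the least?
the green circle

(moved 1.2)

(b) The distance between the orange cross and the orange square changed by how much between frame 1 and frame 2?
+0.2

Distance in frame 1: 5.1. Distance in frame 2: 5.3.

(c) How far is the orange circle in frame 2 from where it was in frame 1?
2.2

The orange circle moved from (3.1, 1.0) to (1.4, 2.4), a distance of √(1.7² + 1.4²) ≈ 2.2.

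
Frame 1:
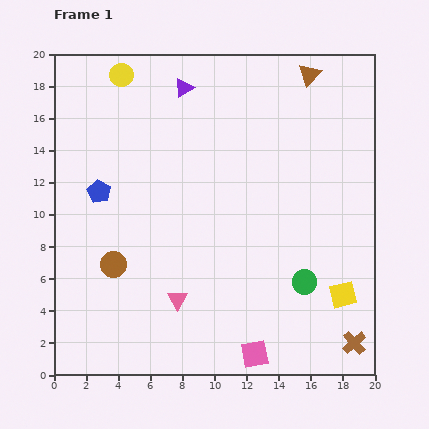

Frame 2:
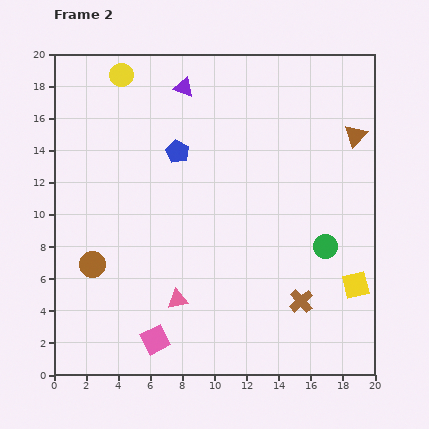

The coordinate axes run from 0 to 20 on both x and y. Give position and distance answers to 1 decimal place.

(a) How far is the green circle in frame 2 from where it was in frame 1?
2.6

The green circle moved from (15.6, 5.8) to (16.9, 8.0), a distance of √(1.3² + 2.2²) ≈ 2.6.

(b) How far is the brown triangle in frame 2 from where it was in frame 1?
4.8

The brown triangle moved from (15.9, 18.7) to (18.8, 14.9), a distance of √(2.9² + 3.8²) ≈ 4.8.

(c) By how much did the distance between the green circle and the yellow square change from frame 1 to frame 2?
+0.6

Distance in frame 1: 2.5. Distance in frame 2: 3.1.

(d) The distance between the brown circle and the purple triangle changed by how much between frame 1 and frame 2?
+0.6

Distance in frame 1: 11.8. Distance in frame 2: 12.4.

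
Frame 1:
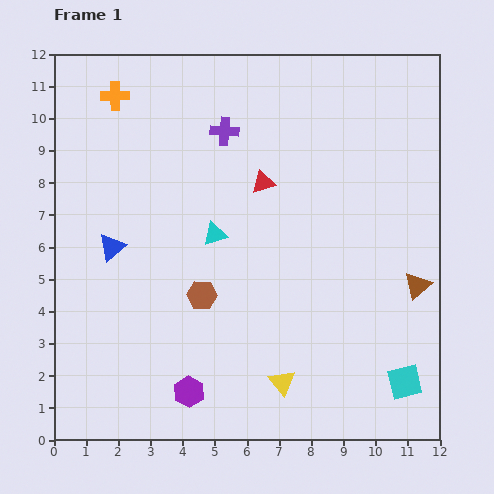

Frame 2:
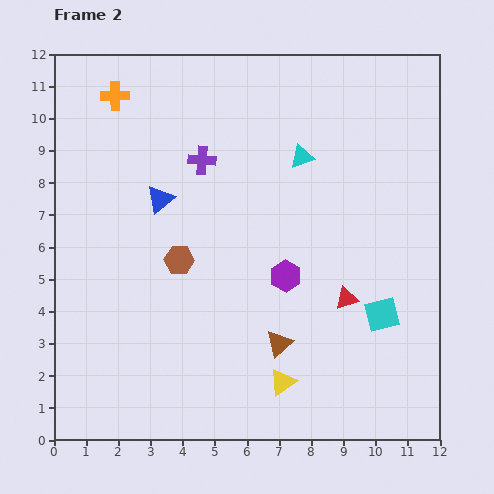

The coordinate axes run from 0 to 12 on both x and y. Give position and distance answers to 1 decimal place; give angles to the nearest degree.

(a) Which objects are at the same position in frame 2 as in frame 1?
the orange cross, the yellow triangle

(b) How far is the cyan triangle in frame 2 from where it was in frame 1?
3.6

The cyan triangle moved from (5.0, 6.4) to (7.7, 8.8), a distance of √(2.7² + 2.4²) ≈ 3.6.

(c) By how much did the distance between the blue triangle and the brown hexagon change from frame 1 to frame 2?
-1.2

Distance in frame 1: 3.2. Distance in frame 2: 2.0.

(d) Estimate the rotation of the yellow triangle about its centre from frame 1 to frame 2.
34° clockwise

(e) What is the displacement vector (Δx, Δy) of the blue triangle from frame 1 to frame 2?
(1.5, 1.5)

The blue triangle was at (1.8, 6.0) in frame 1 and (3.3, 7.5) in frame 2.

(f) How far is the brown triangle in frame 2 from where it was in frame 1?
4.7

The brown triangle moved from (11.3, 4.8) to (7.0, 3.0), a distance of √(4.3² + 1.8²) ≈ 4.7.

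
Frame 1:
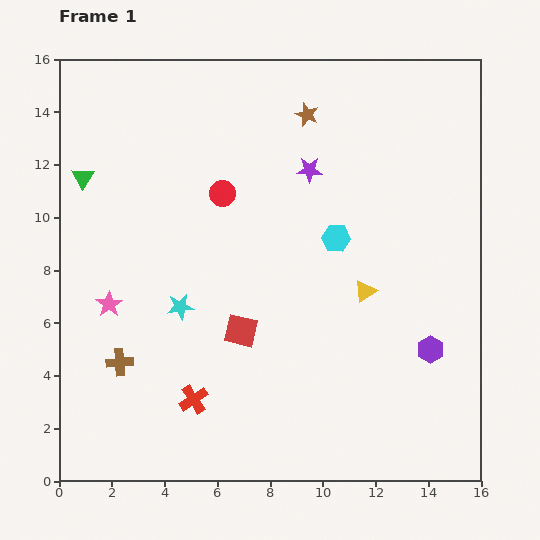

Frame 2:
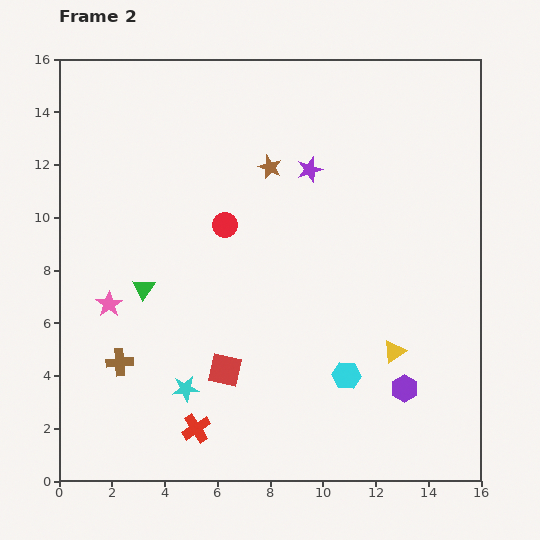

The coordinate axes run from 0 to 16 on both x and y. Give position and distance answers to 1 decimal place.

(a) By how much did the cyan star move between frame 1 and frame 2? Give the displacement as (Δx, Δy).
(0.2, -3.1)

The cyan star was at (4.6, 6.6) in frame 1 and (4.8, 3.5) in frame 2.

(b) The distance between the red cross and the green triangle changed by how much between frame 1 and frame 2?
-3.7

Distance in frame 1: 9.4. Distance in frame 2: 5.7.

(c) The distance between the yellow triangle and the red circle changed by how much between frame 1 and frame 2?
+1.5

Distance in frame 1: 6.5. Distance in frame 2: 8.0.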